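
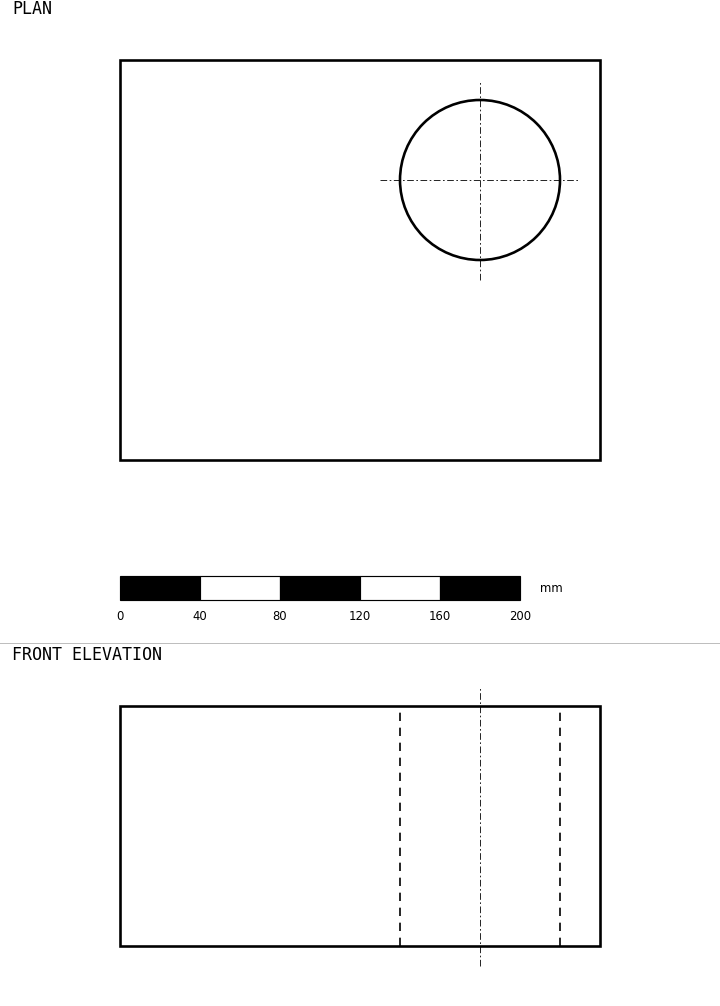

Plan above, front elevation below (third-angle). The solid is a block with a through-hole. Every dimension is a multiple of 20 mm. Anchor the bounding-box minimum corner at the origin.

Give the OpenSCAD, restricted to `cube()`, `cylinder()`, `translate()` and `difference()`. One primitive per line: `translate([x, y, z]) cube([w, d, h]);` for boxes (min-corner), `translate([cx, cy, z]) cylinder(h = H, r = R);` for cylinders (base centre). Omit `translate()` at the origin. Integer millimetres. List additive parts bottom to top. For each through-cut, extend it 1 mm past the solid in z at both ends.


difference() {
  cube([240, 200, 120]);
  translate([180, 140, -1]) cylinder(h = 122, r = 40);
}


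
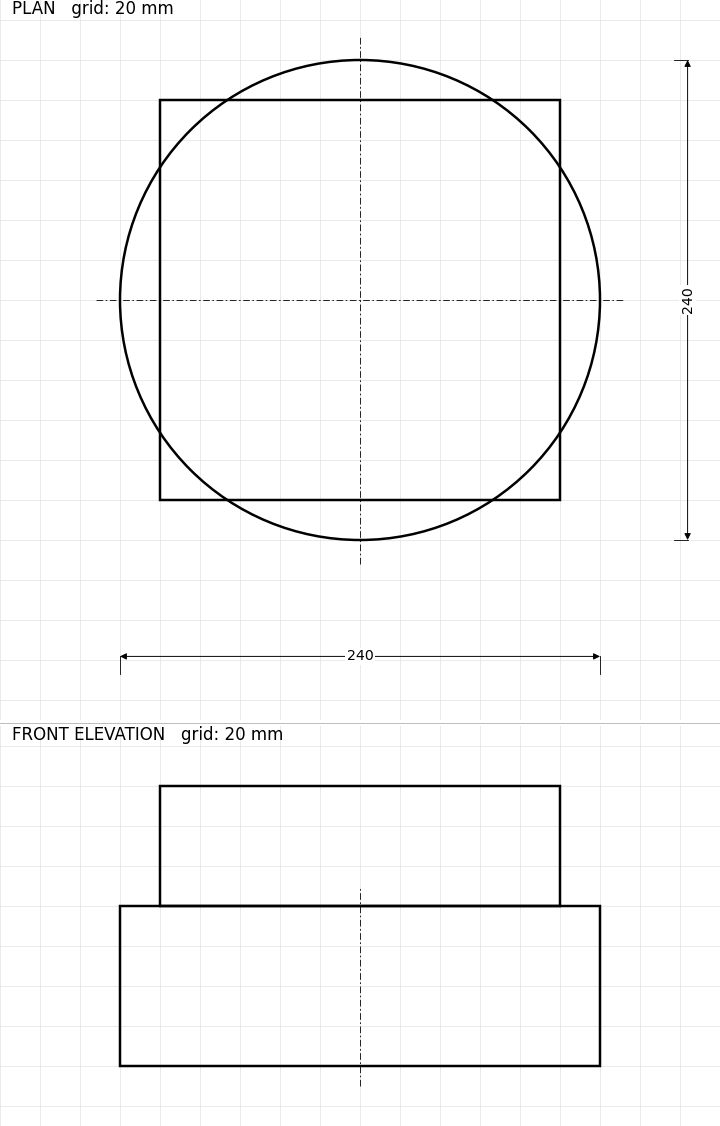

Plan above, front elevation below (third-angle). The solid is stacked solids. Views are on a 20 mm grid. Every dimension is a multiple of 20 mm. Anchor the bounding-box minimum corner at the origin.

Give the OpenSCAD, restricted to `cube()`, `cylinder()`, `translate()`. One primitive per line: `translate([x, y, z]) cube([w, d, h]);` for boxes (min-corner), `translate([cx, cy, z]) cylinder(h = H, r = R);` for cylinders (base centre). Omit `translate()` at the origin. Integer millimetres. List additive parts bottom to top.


translate([120, 120, 0]) cylinder(h = 80, r = 120);
translate([20, 20, 80]) cube([200, 200, 60]);


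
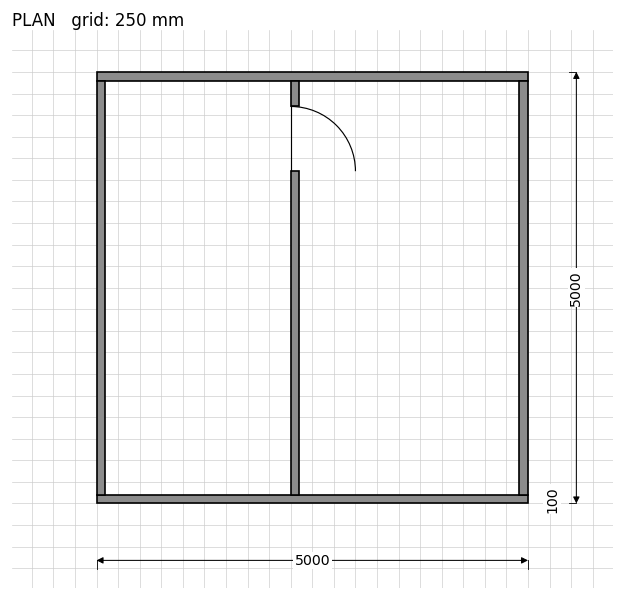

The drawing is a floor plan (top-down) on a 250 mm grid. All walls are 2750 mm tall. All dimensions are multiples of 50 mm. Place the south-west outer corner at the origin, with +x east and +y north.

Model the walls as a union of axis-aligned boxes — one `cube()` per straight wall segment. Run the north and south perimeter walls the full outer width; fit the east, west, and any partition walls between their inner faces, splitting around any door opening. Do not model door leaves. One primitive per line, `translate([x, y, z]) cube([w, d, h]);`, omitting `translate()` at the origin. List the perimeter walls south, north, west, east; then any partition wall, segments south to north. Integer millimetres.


cube([5000, 100, 2750]);
translate([0, 4900, 0]) cube([5000, 100, 2750]);
translate([0, 100, 0]) cube([100, 4800, 2750]);
translate([4900, 100, 0]) cube([100, 4800, 2750]);
translate([2250, 100, 0]) cube([100, 3750, 2750]);
translate([2250, 4600, 0]) cube([100, 300, 2750]);


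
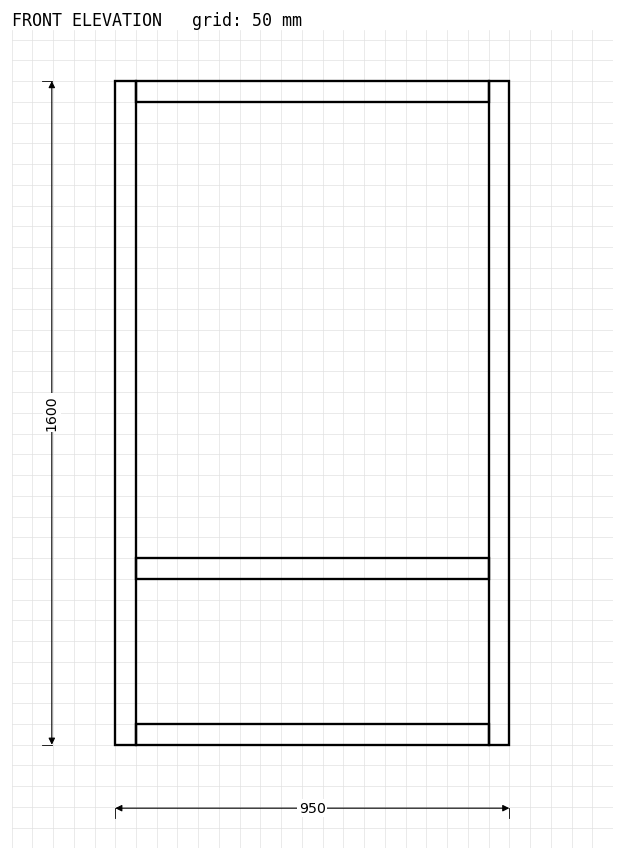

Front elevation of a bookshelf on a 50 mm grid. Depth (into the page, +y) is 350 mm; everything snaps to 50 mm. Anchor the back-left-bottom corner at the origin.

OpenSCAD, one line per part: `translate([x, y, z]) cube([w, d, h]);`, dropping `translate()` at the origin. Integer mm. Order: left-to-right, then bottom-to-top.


cube([50, 350, 1600]);
translate([50, 0, 0]) cube([850, 350, 50]);
translate([50, 0, 400]) cube([850, 350, 50]);
translate([50, 0, 1550]) cube([850, 350, 50]);
translate([900, 0, 0]) cube([50, 350, 1600]);


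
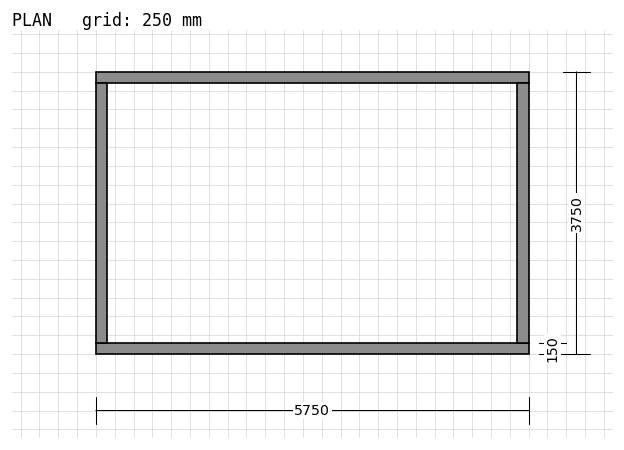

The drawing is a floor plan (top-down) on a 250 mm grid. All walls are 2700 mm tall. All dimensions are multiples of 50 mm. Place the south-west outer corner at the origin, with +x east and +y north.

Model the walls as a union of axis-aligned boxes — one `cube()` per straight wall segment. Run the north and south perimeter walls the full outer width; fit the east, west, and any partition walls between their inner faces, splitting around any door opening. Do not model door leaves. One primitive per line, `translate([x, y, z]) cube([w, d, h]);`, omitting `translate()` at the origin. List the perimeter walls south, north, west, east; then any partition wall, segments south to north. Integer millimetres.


cube([5750, 150, 2700]);
translate([0, 3600, 0]) cube([5750, 150, 2700]);
translate([0, 150, 0]) cube([150, 3450, 2700]);
translate([5600, 150, 0]) cube([150, 3450, 2700]);


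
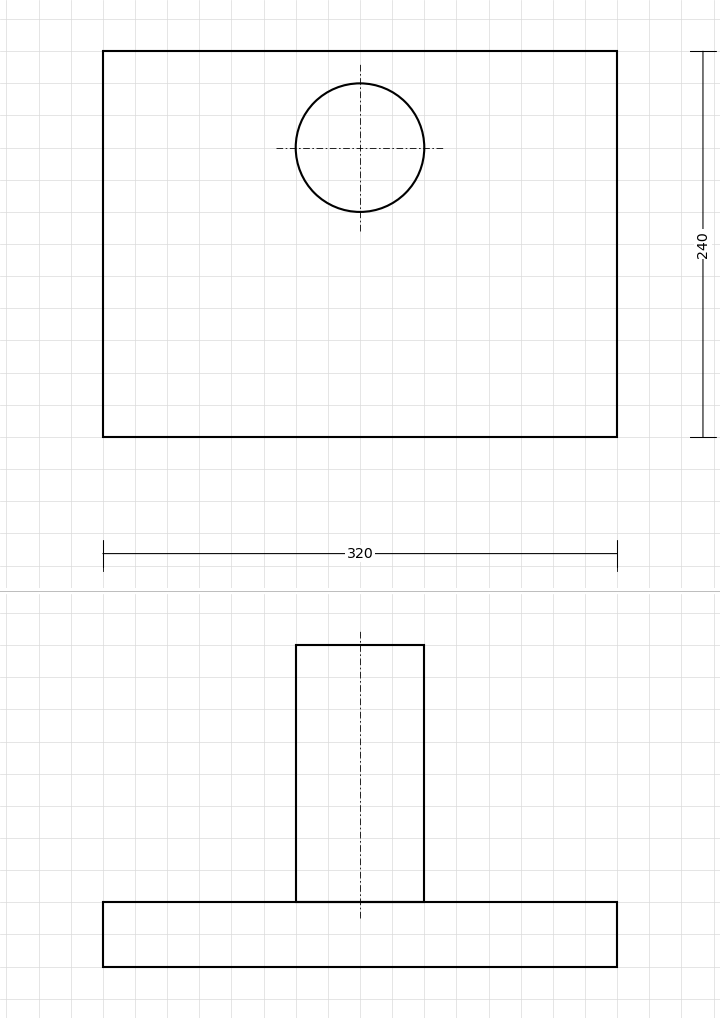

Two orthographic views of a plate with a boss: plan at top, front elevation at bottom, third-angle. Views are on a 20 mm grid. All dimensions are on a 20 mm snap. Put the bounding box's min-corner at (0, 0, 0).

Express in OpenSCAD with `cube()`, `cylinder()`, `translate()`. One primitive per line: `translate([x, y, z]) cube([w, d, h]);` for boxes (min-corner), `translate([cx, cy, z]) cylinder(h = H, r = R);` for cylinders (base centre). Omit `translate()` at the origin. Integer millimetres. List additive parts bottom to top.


cube([320, 240, 40]);
translate([160, 180, 40]) cylinder(h = 160, r = 40);


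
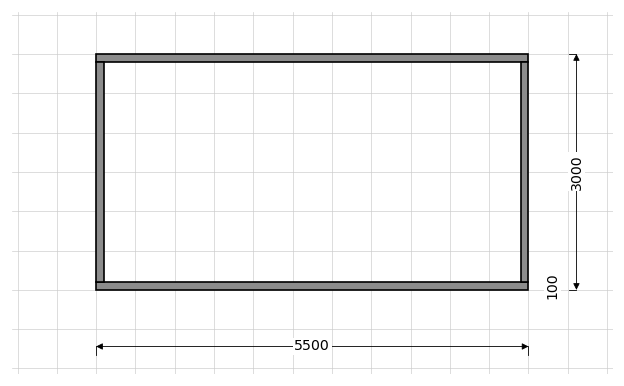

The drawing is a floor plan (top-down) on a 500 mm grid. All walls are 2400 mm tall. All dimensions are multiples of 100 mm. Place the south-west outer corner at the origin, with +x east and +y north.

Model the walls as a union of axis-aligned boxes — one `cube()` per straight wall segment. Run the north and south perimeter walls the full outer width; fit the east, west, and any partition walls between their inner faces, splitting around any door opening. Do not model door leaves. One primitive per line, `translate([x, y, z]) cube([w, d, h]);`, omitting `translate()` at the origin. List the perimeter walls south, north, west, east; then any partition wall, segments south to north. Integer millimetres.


cube([5500, 100, 2400]);
translate([0, 2900, 0]) cube([5500, 100, 2400]);
translate([0, 100, 0]) cube([100, 2800, 2400]);
translate([5400, 100, 0]) cube([100, 2800, 2400]);


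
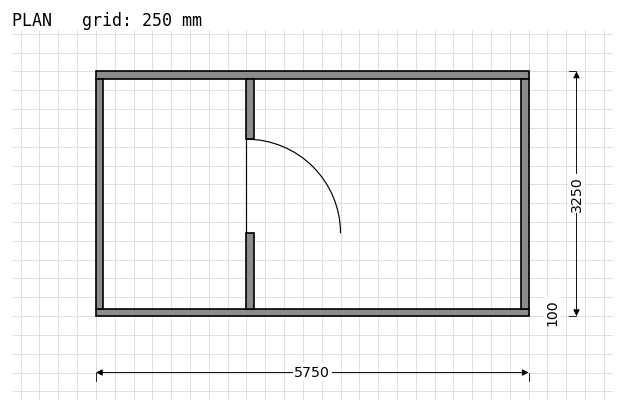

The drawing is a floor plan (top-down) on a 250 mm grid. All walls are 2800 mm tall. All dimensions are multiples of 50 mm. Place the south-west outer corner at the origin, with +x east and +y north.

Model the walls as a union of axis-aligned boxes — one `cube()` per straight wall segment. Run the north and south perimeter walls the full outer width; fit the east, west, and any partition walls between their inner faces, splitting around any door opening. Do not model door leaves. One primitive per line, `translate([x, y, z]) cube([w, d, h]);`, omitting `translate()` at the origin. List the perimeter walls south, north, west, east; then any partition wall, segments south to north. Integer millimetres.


cube([5750, 100, 2800]);
translate([0, 3150, 0]) cube([5750, 100, 2800]);
translate([0, 100, 0]) cube([100, 3050, 2800]);
translate([5650, 100, 0]) cube([100, 3050, 2800]);
translate([2000, 100, 0]) cube([100, 1000, 2800]);
translate([2000, 2350, 0]) cube([100, 800, 2800]);


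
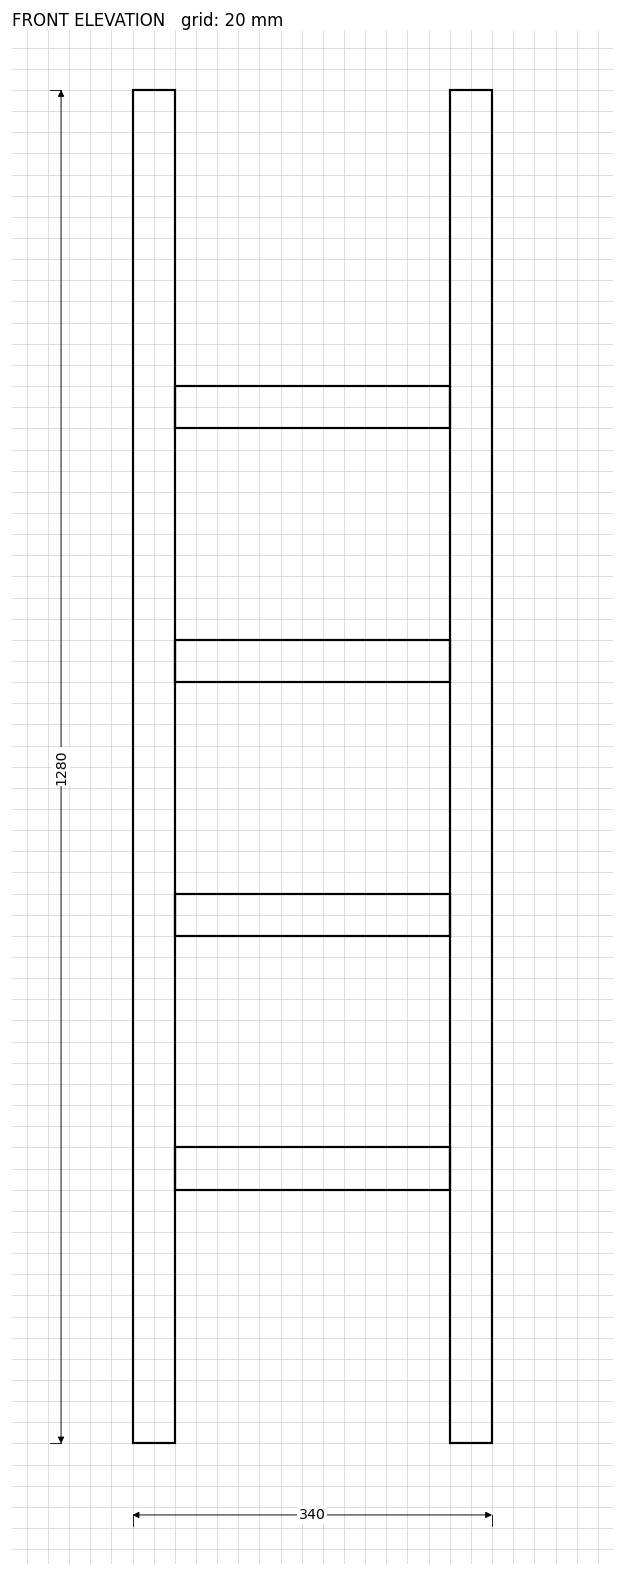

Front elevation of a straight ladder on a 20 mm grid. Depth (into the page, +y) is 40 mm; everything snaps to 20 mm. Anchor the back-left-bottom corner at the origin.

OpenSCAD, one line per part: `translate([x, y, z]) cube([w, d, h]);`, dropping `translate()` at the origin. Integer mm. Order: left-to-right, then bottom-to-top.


cube([40, 40, 1280]);
translate([40, 0, 240]) cube([260, 40, 40]);
translate([40, 0, 480]) cube([260, 40, 40]);
translate([40, 0, 720]) cube([260, 40, 40]);
translate([40, 0, 960]) cube([260, 40, 40]);
translate([300, 0, 0]) cube([40, 40, 1280]);


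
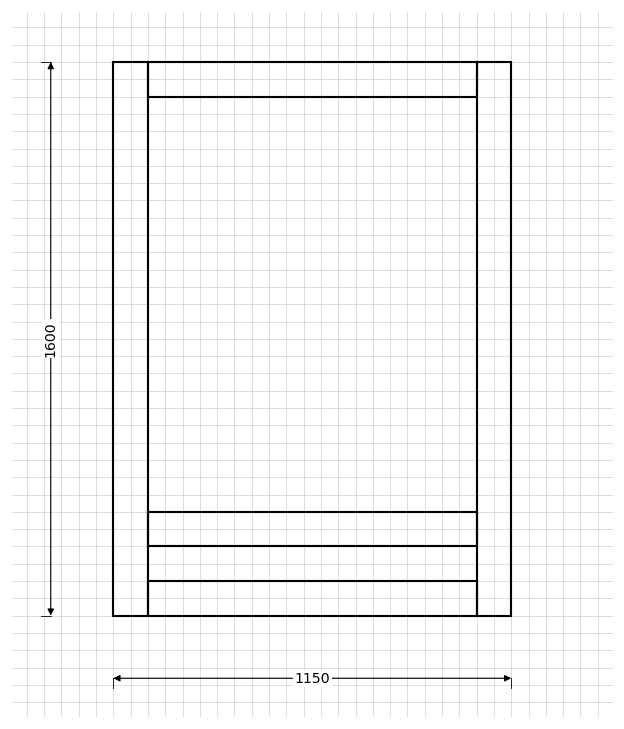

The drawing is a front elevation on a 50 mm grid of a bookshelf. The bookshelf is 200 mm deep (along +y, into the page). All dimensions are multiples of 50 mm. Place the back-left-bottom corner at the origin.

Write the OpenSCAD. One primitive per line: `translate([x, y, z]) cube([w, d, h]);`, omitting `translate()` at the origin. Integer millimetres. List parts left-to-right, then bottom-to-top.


cube([100, 200, 1600]);
translate([100, 0, 0]) cube([950, 200, 100]);
translate([100, 0, 200]) cube([950, 200, 100]);
translate([100, 0, 1500]) cube([950, 200, 100]);
translate([1050, 0, 0]) cube([100, 200, 1600]);


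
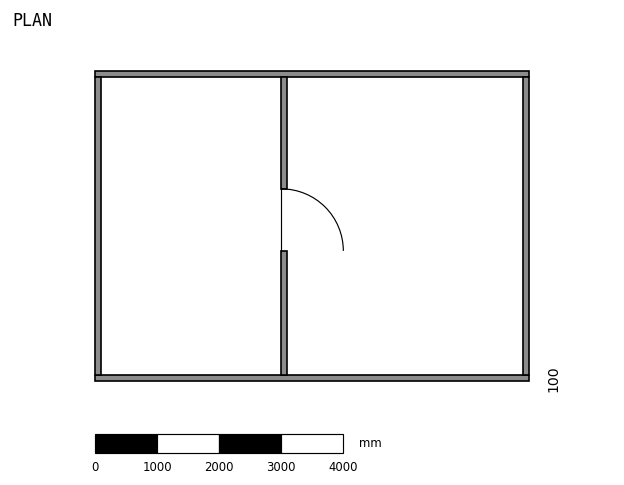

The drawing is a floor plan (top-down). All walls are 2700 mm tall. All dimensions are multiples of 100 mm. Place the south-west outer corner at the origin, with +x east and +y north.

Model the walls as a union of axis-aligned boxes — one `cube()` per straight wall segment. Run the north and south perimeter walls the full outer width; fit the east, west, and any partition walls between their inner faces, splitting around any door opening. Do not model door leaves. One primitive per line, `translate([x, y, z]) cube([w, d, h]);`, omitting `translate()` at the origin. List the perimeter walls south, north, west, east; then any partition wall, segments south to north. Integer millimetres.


cube([7000, 100, 2700]);
translate([0, 4900, 0]) cube([7000, 100, 2700]);
translate([0, 100, 0]) cube([100, 4800, 2700]);
translate([6900, 100, 0]) cube([100, 4800, 2700]);
translate([3000, 100, 0]) cube([100, 2000, 2700]);
translate([3000, 3100, 0]) cube([100, 1800, 2700]);


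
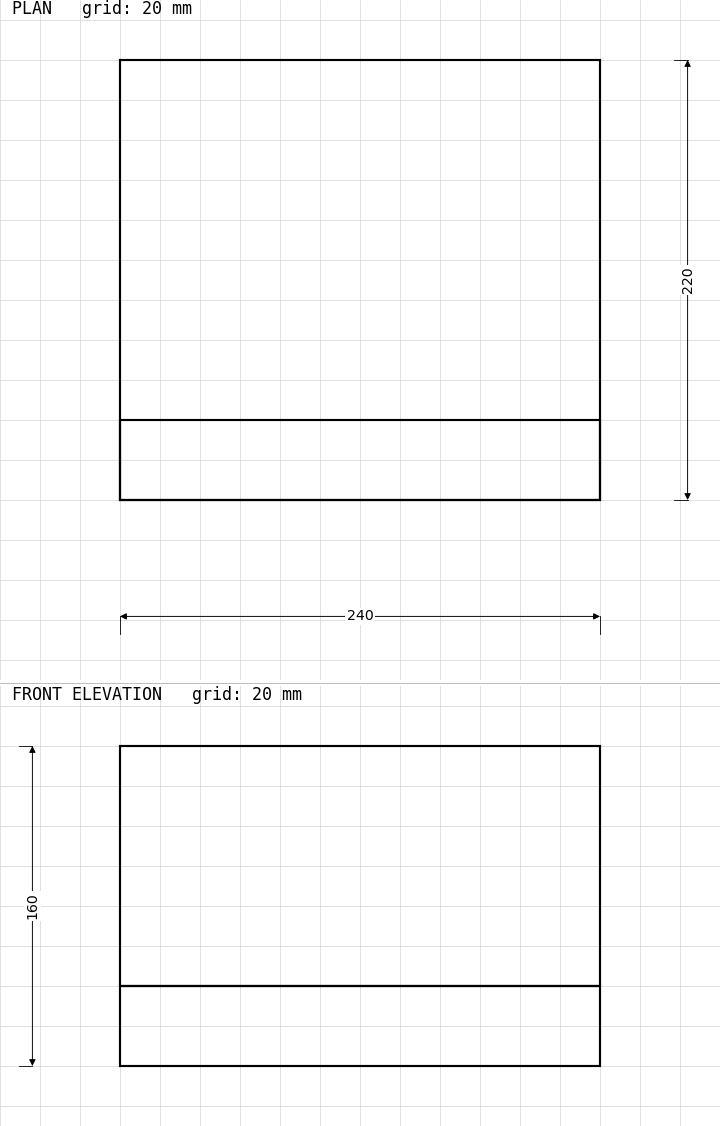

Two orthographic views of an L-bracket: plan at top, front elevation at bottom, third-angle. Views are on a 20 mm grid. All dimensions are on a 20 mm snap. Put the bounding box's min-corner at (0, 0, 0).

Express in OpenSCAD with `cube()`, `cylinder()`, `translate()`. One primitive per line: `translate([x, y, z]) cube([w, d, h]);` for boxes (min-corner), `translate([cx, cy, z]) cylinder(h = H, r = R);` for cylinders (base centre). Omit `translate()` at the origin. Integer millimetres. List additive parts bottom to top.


cube([240, 220, 40]);
translate([0, 0, 40]) cube([240, 40, 120]);


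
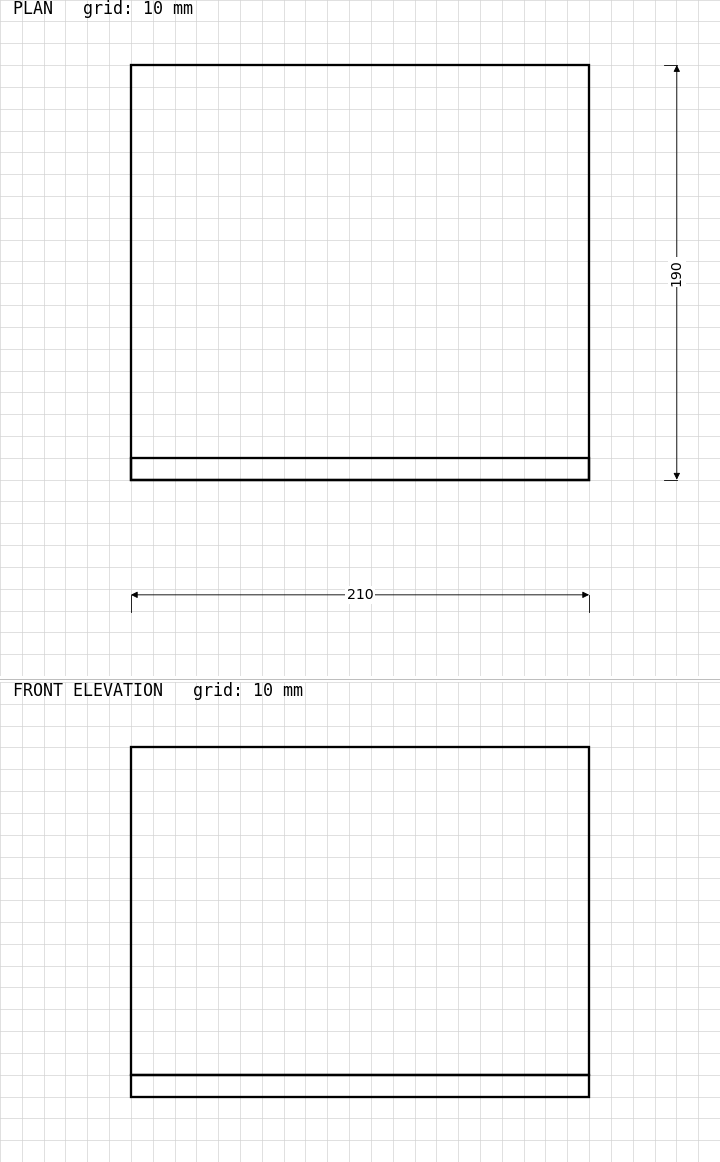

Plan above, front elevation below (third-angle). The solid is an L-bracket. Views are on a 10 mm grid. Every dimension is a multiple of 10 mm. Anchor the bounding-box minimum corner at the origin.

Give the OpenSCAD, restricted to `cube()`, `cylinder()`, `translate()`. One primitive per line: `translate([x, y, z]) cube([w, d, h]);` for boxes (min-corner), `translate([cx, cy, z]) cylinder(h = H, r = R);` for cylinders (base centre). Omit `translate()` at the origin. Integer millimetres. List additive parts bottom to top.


cube([210, 190, 10]);
translate([0, 0, 10]) cube([210, 10, 150]);


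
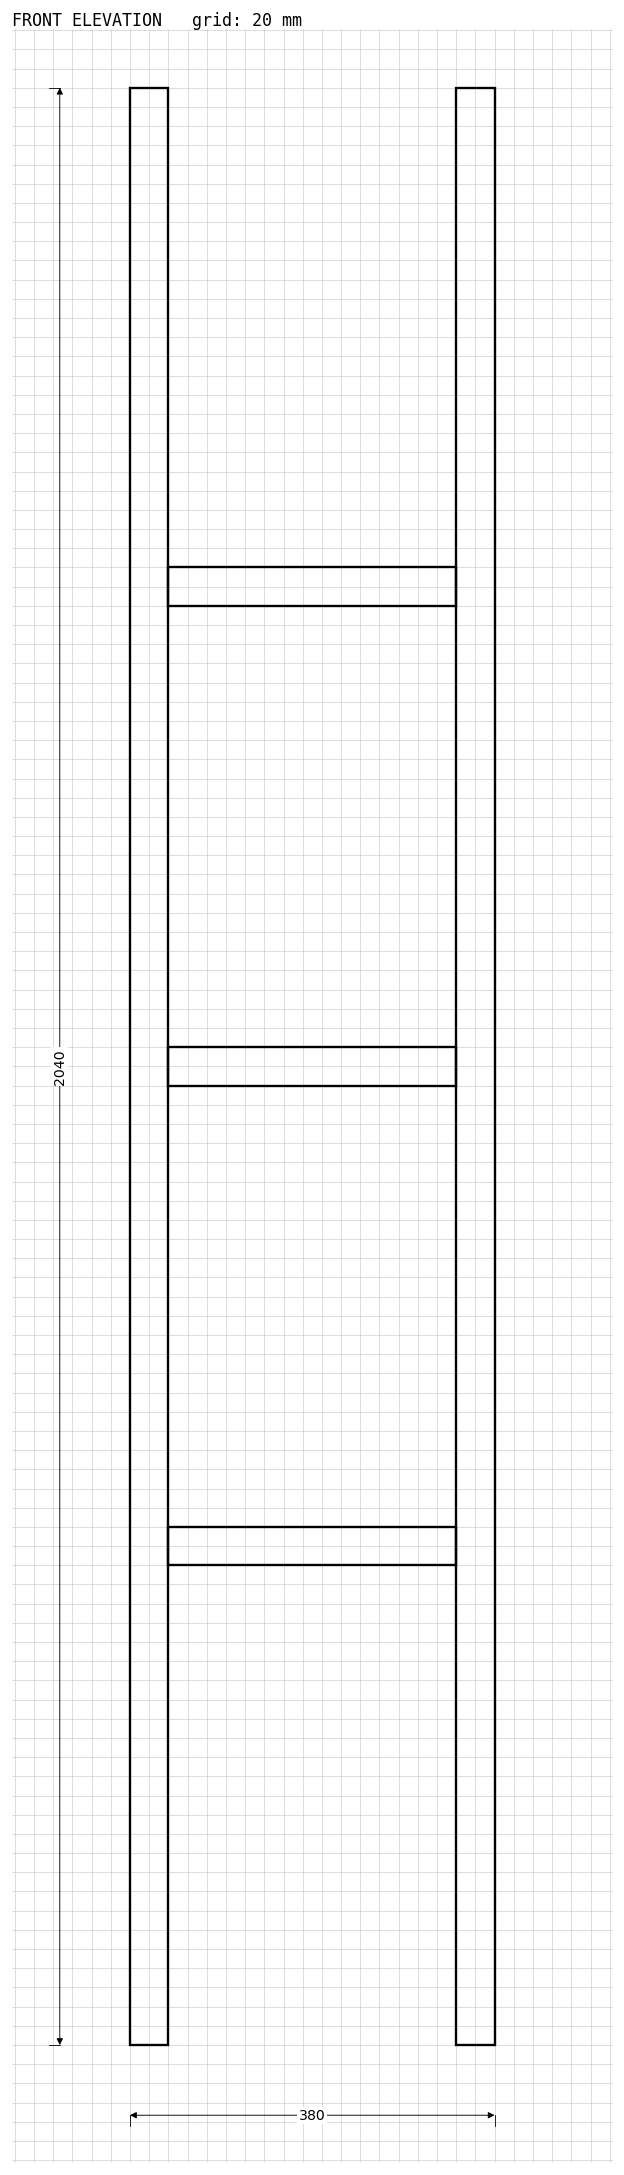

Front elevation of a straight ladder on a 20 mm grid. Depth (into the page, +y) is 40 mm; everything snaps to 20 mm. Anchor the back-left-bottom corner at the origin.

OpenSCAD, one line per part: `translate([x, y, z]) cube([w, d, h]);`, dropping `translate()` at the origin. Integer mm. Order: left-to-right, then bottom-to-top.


cube([40, 40, 2040]);
translate([40, 0, 500]) cube([300, 40, 40]);
translate([40, 0, 1000]) cube([300, 40, 40]);
translate([40, 0, 1500]) cube([300, 40, 40]);
translate([340, 0, 0]) cube([40, 40, 2040]);


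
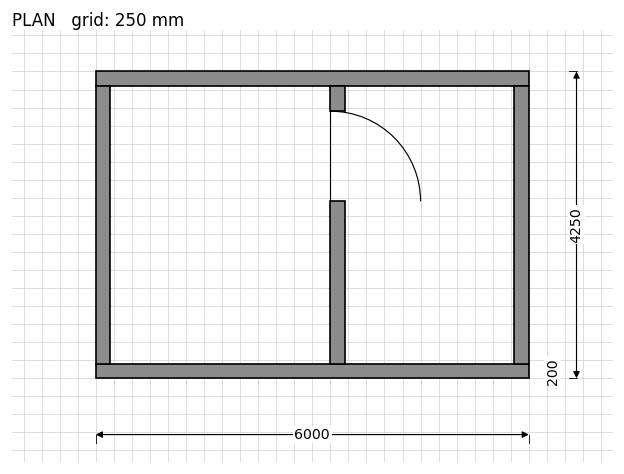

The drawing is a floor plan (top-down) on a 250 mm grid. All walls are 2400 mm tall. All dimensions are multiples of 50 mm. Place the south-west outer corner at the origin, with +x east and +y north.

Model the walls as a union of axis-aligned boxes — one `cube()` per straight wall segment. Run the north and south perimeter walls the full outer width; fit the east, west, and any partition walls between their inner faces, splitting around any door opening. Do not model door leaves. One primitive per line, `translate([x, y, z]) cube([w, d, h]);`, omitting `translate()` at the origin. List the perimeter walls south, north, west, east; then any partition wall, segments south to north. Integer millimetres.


cube([6000, 200, 2400]);
translate([0, 4050, 0]) cube([6000, 200, 2400]);
translate([0, 200, 0]) cube([200, 3850, 2400]);
translate([5800, 200, 0]) cube([200, 3850, 2400]);
translate([3250, 200, 0]) cube([200, 2250, 2400]);
translate([3250, 3700, 0]) cube([200, 350, 2400]);


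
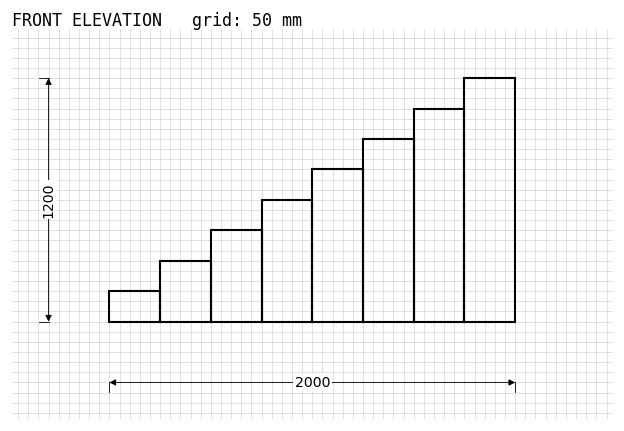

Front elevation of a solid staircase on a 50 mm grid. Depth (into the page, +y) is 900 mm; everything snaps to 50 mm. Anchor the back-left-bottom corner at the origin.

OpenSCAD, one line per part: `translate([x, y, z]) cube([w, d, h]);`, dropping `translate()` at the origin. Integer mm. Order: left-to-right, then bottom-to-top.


cube([250, 900, 150]);
translate([250, 0, 0]) cube([250, 900, 300]);
translate([500, 0, 0]) cube([250, 900, 450]);
translate([750, 0, 0]) cube([250, 900, 600]);
translate([1000, 0, 0]) cube([250, 900, 750]);
translate([1250, 0, 0]) cube([250, 900, 900]);
translate([1500, 0, 0]) cube([250, 900, 1050]);
translate([1750, 0, 0]) cube([250, 900, 1200]);


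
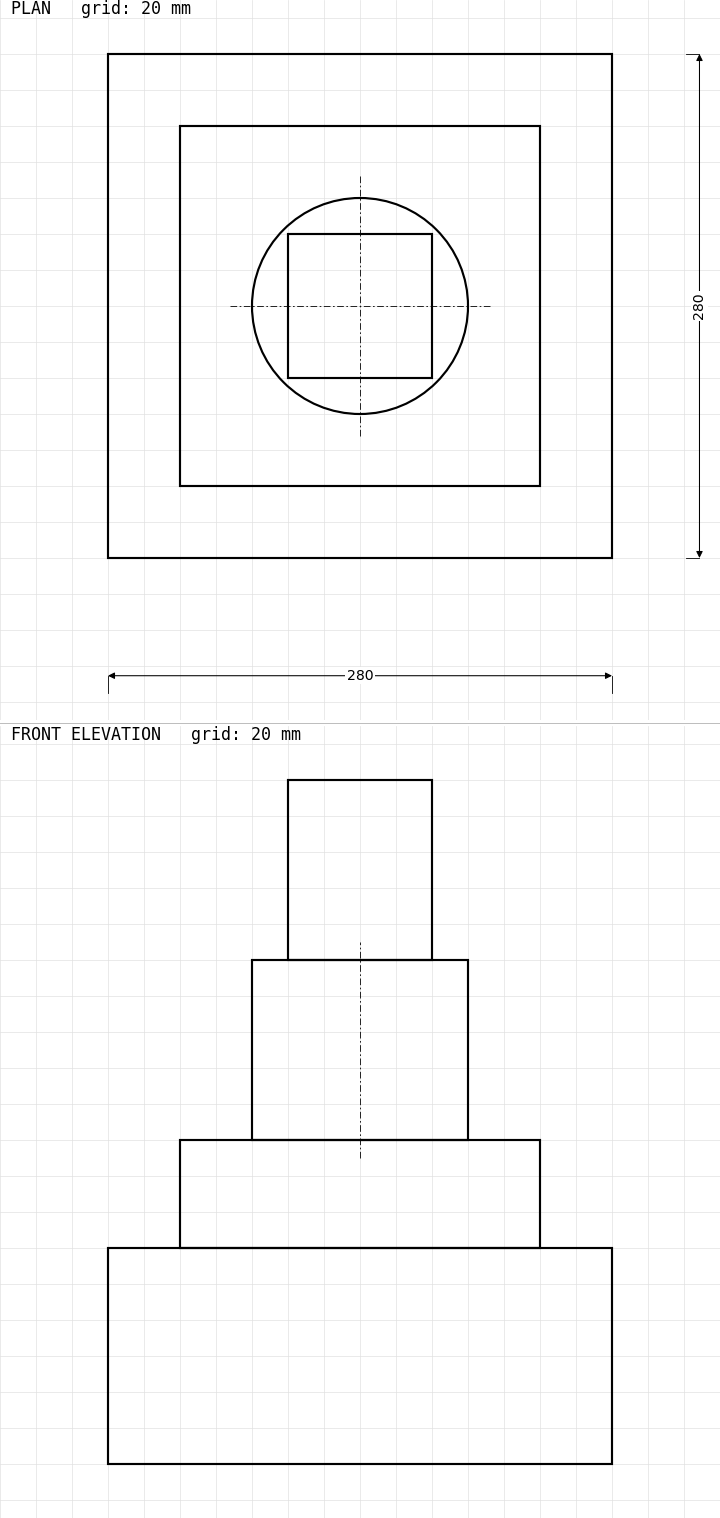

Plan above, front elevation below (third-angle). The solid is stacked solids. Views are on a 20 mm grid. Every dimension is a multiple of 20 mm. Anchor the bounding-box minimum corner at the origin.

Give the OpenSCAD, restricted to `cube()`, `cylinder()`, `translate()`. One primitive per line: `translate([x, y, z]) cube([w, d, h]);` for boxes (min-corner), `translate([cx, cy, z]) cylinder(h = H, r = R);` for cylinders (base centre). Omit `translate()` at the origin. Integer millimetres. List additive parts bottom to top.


cube([280, 280, 120]);
translate([40, 40, 120]) cube([200, 200, 60]);
translate([140, 140, 180]) cylinder(h = 100, r = 60);
translate([100, 100, 280]) cube([80, 80, 100]);


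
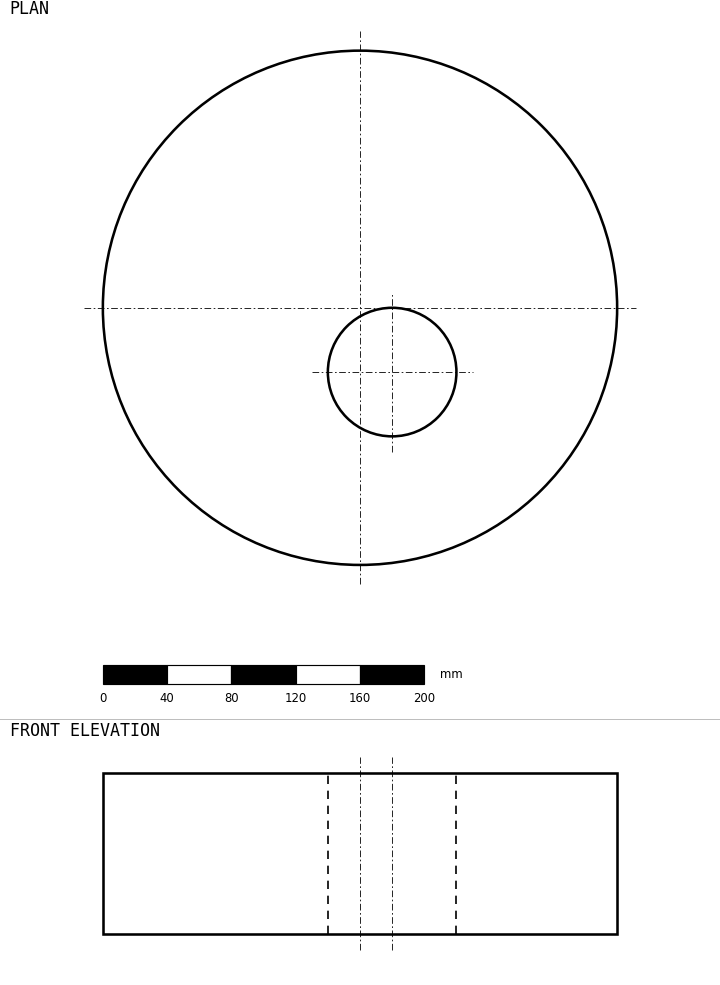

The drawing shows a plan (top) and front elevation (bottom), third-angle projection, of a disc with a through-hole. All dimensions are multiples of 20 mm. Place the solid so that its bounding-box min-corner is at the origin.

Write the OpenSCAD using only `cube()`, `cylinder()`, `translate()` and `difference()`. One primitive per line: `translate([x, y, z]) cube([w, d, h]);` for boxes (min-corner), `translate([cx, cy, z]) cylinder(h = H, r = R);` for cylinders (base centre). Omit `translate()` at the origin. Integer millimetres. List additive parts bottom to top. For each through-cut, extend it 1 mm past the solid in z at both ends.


difference() {
  translate([160, 160, 0]) cylinder(h = 100, r = 160);
  translate([180, 120, -1]) cylinder(h = 102, r = 40);
}


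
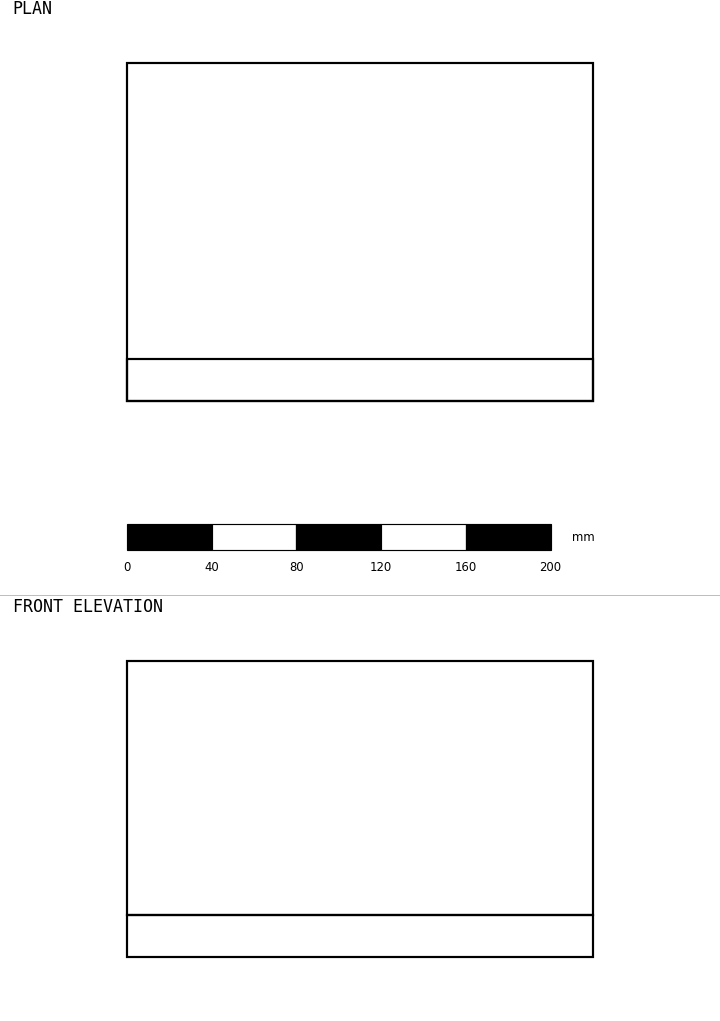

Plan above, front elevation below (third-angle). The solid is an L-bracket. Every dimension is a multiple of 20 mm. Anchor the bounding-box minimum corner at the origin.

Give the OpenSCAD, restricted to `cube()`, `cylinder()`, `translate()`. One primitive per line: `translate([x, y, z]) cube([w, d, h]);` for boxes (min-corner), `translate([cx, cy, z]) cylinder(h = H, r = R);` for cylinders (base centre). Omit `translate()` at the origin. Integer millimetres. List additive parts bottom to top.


cube([220, 160, 20]);
translate([0, 0, 20]) cube([220, 20, 120]);


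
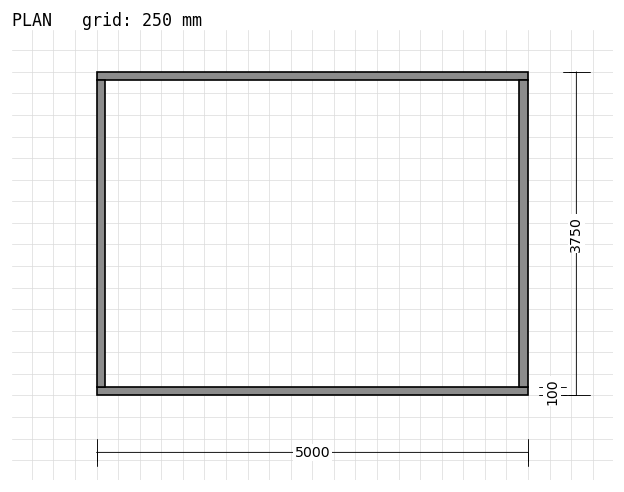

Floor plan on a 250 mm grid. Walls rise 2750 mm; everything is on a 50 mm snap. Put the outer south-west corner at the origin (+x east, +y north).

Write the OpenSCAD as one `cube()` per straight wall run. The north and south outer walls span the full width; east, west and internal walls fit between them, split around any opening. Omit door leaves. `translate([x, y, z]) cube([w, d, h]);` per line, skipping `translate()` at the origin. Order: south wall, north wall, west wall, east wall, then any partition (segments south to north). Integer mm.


cube([5000, 100, 2750]);
translate([0, 3650, 0]) cube([5000, 100, 2750]);
translate([0, 100, 0]) cube([100, 3550, 2750]);
translate([4900, 100, 0]) cube([100, 3550, 2750]);


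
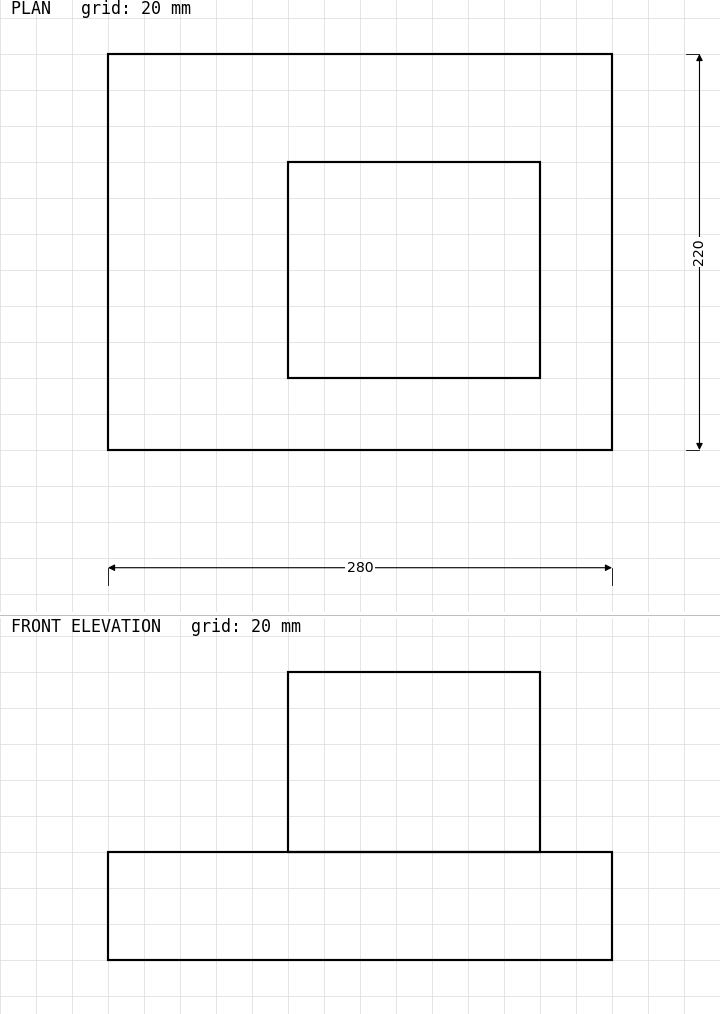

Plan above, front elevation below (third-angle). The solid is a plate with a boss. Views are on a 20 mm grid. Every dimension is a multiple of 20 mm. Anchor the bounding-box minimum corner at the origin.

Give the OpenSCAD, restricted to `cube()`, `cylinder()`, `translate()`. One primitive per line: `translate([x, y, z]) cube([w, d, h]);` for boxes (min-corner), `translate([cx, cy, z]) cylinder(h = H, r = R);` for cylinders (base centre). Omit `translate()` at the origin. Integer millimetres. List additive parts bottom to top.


cube([280, 220, 60]);
translate([100, 40, 60]) cube([140, 120, 100]);


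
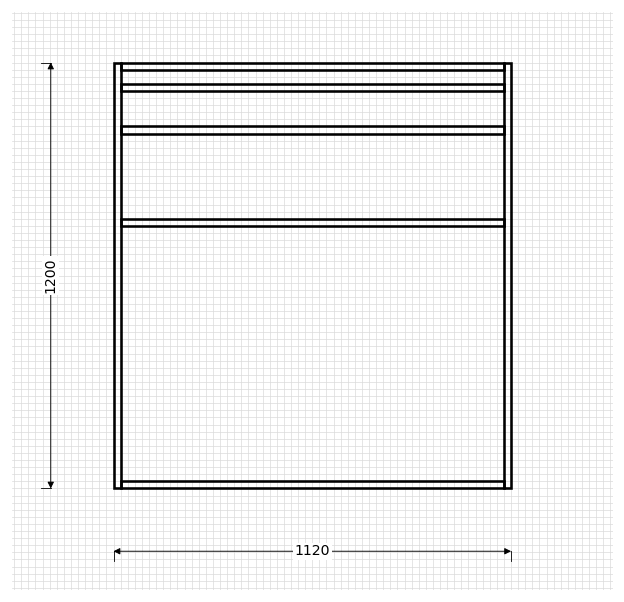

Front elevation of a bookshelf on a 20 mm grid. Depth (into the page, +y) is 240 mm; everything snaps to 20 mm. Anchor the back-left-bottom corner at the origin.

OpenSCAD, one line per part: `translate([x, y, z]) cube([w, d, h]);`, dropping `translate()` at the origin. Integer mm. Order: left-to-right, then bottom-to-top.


cube([20, 240, 1200]);
translate([20, 0, 0]) cube([1080, 240, 20]);
translate([20, 0, 740]) cube([1080, 240, 20]);
translate([20, 0, 1000]) cube([1080, 240, 20]);
translate([20, 0, 1120]) cube([1080, 240, 20]);
translate([20, 0, 1180]) cube([1080, 240, 20]);
translate([1100, 0, 0]) cube([20, 240, 1200]);


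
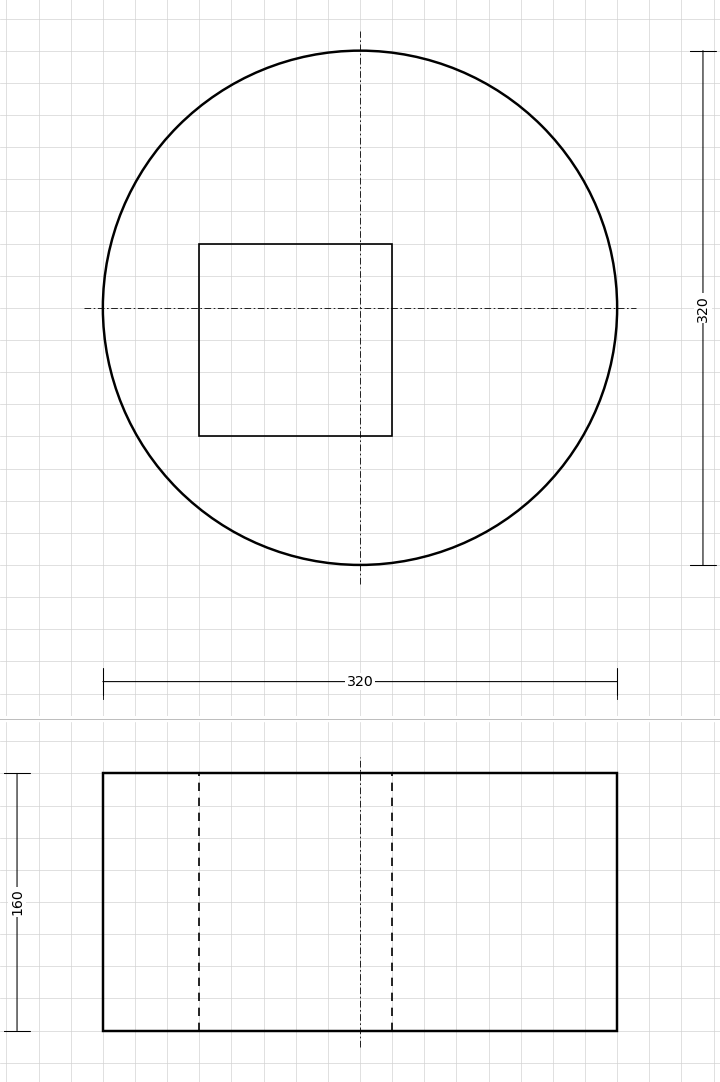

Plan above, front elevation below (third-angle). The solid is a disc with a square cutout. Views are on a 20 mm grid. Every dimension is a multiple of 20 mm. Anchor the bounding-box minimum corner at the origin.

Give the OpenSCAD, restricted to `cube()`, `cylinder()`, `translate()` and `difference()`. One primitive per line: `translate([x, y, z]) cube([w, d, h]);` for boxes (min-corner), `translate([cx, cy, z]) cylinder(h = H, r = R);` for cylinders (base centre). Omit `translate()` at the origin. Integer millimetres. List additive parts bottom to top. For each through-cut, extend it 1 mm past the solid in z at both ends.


difference() {
  translate([160, 160, 0]) cylinder(h = 160, r = 160);
  translate([60, 80, -1]) cube([120, 120, 162]);
}


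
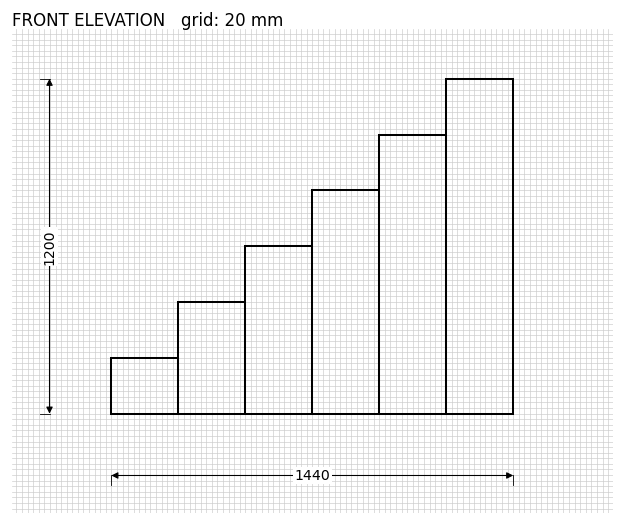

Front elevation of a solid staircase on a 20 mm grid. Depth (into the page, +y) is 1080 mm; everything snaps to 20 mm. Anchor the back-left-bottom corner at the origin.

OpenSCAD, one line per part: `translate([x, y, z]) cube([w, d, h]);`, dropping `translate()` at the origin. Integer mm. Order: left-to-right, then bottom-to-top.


cube([240, 1080, 200]);
translate([240, 0, 0]) cube([240, 1080, 400]);
translate([480, 0, 0]) cube([240, 1080, 600]);
translate([720, 0, 0]) cube([240, 1080, 800]);
translate([960, 0, 0]) cube([240, 1080, 1000]);
translate([1200, 0, 0]) cube([240, 1080, 1200]);


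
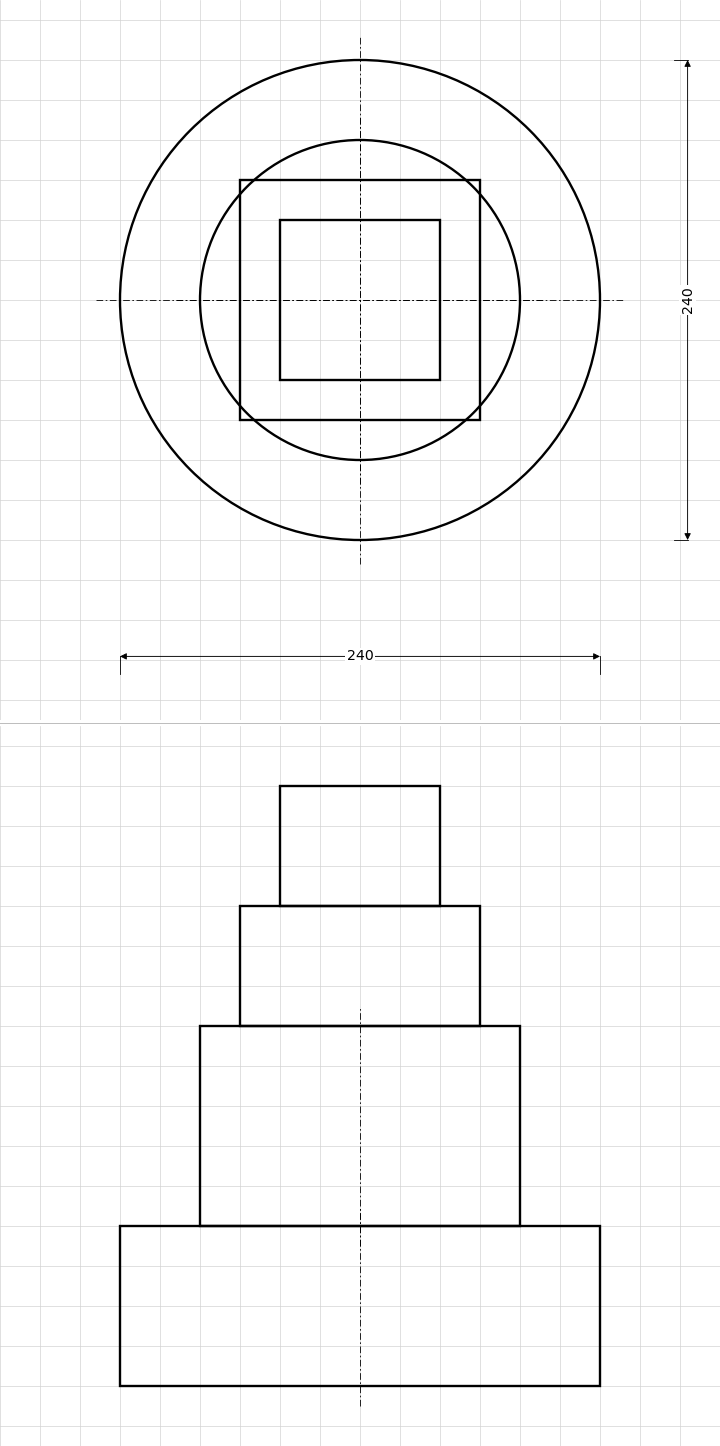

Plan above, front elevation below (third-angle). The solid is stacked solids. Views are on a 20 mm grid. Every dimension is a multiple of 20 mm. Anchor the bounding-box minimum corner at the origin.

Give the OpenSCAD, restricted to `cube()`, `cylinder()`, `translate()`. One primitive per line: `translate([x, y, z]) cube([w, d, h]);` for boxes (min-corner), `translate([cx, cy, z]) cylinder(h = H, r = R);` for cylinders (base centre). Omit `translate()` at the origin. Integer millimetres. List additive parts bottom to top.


translate([120, 120, 0]) cylinder(h = 80, r = 120);
translate([120, 120, 80]) cylinder(h = 100, r = 80);
translate([60, 60, 180]) cube([120, 120, 60]);
translate([80, 80, 240]) cube([80, 80, 60]);


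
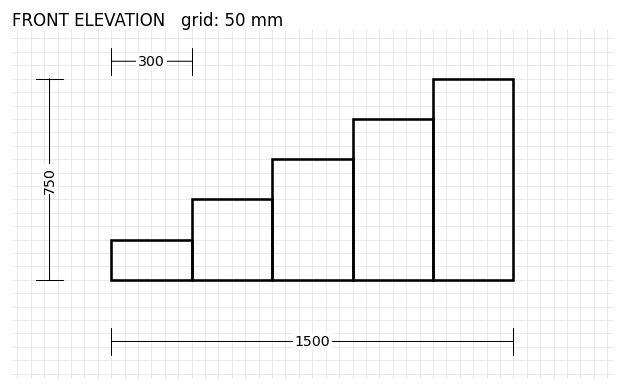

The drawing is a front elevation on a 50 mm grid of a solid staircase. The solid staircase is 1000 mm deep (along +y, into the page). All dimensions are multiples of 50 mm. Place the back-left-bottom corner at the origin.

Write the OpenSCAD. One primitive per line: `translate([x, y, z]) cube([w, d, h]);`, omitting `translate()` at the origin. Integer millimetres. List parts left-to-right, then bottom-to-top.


cube([300, 1000, 150]);
translate([300, 0, 0]) cube([300, 1000, 300]);
translate([600, 0, 0]) cube([300, 1000, 450]);
translate([900, 0, 0]) cube([300, 1000, 600]);
translate([1200, 0, 0]) cube([300, 1000, 750]);


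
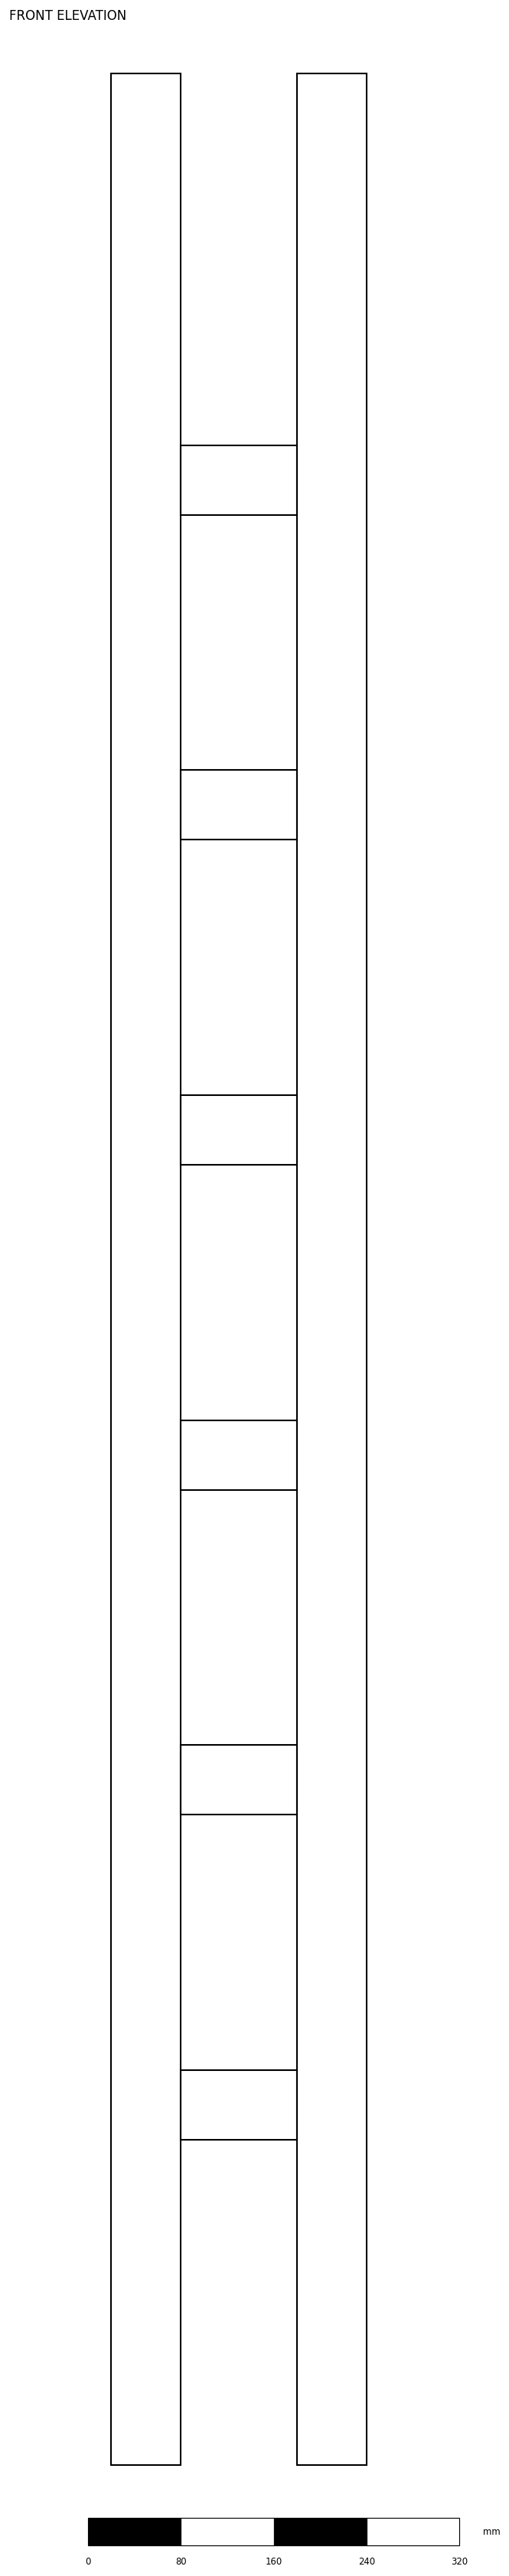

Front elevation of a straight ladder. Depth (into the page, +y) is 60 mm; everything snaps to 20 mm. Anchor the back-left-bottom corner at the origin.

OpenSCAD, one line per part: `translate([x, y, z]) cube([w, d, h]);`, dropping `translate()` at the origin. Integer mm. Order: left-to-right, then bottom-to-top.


cube([60, 60, 2060]);
translate([60, 0, 280]) cube([100, 60, 60]);
translate([60, 0, 560]) cube([100, 60, 60]);
translate([60, 0, 840]) cube([100, 60, 60]);
translate([60, 0, 1120]) cube([100, 60, 60]);
translate([60, 0, 1400]) cube([100, 60, 60]);
translate([60, 0, 1680]) cube([100, 60, 60]);
translate([160, 0, 0]) cube([60, 60, 2060]);


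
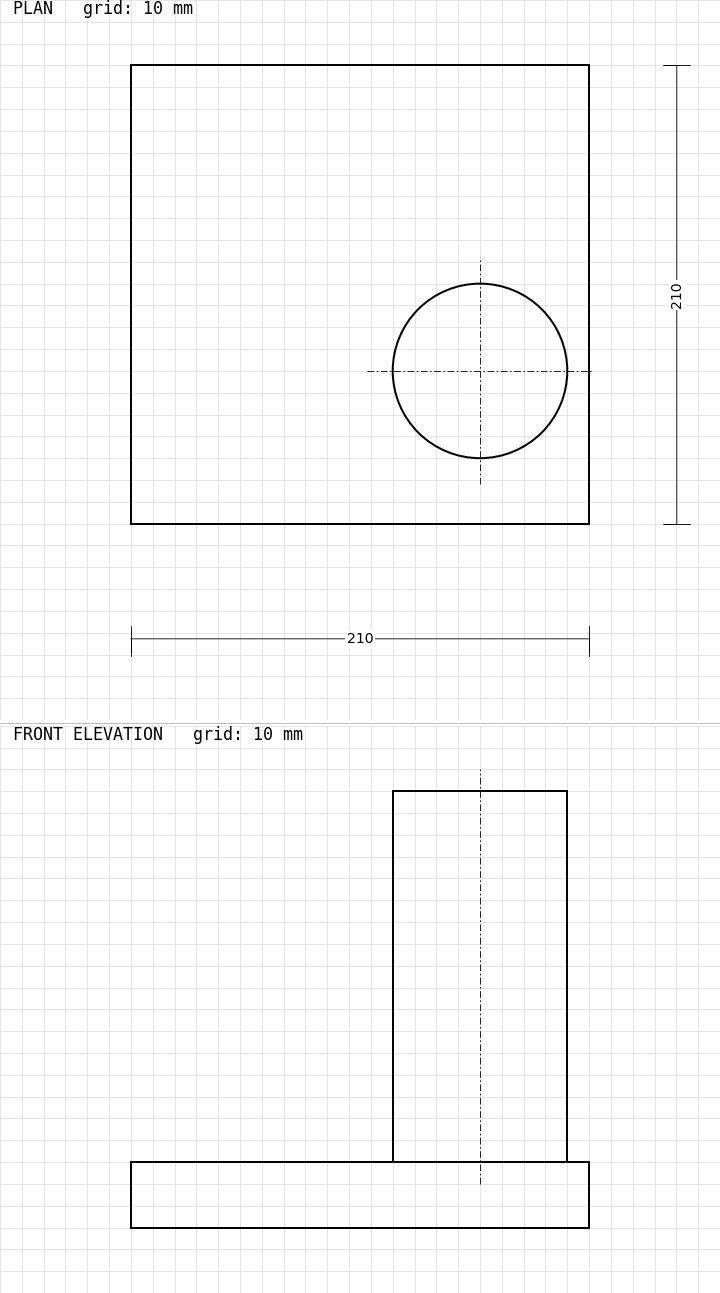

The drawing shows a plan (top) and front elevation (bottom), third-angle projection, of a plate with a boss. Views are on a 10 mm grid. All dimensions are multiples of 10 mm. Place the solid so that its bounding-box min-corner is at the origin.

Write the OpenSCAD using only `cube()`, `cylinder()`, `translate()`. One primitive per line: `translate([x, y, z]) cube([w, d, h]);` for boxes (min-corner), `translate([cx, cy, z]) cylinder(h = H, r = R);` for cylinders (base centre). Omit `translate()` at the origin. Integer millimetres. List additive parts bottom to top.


cube([210, 210, 30]);
translate([160, 70, 30]) cylinder(h = 170, r = 40);


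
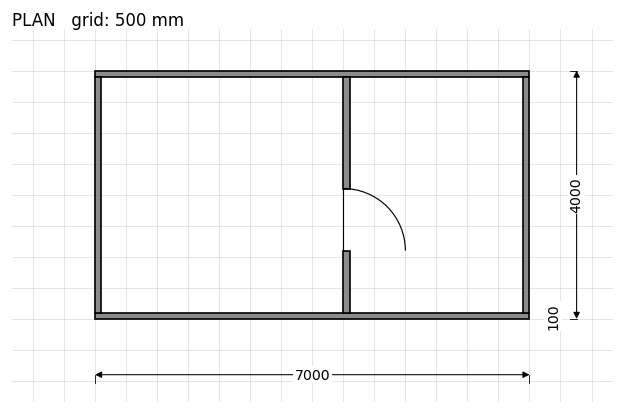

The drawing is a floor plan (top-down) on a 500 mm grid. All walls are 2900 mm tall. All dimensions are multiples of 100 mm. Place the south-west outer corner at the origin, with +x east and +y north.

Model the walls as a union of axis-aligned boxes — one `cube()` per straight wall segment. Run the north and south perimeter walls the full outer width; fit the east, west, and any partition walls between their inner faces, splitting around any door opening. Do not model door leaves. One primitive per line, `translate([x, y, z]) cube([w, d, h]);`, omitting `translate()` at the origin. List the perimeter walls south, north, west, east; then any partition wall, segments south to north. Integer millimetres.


cube([7000, 100, 2900]);
translate([0, 3900, 0]) cube([7000, 100, 2900]);
translate([0, 100, 0]) cube([100, 3800, 2900]);
translate([6900, 100, 0]) cube([100, 3800, 2900]);
translate([4000, 100, 0]) cube([100, 1000, 2900]);
translate([4000, 2100, 0]) cube([100, 1800, 2900]);


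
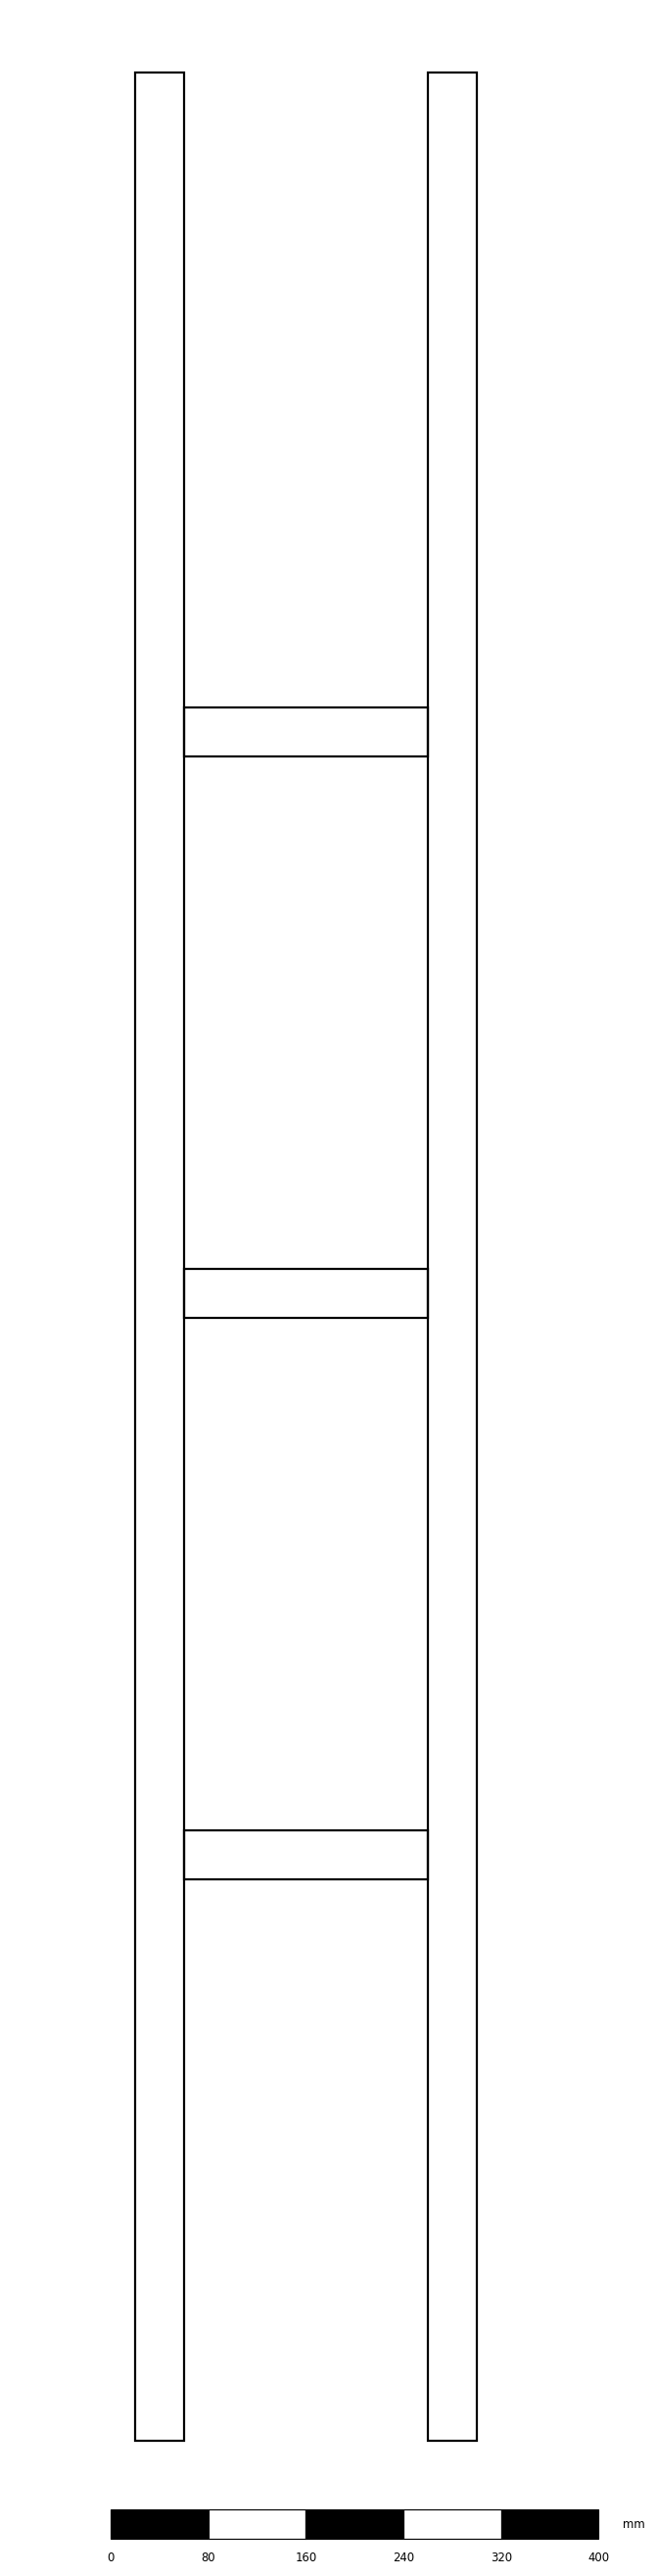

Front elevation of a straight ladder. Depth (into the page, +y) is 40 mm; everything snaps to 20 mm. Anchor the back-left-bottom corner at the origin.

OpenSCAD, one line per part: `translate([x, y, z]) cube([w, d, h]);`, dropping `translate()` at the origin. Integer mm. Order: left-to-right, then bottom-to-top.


cube([40, 40, 1940]);
translate([40, 0, 460]) cube([200, 40, 40]);
translate([40, 0, 920]) cube([200, 40, 40]);
translate([40, 0, 1380]) cube([200, 40, 40]);
translate([240, 0, 0]) cube([40, 40, 1940]);


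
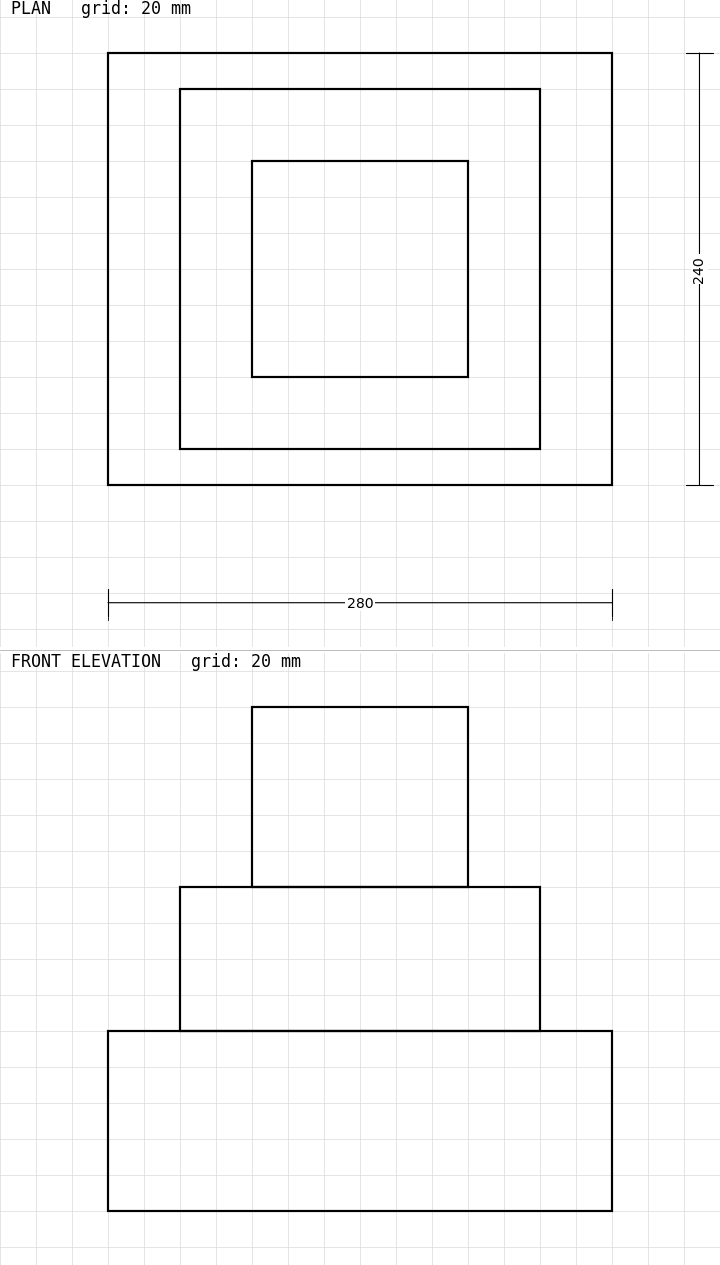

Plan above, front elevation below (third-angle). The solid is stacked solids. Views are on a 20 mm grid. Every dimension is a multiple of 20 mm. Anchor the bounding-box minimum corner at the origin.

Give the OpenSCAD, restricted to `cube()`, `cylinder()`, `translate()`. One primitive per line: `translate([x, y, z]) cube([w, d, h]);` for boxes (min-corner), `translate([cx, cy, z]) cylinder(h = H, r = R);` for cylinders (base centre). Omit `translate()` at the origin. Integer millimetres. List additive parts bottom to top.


cube([280, 240, 100]);
translate([40, 20, 100]) cube([200, 200, 80]);
translate([80, 60, 180]) cube([120, 120, 100]);


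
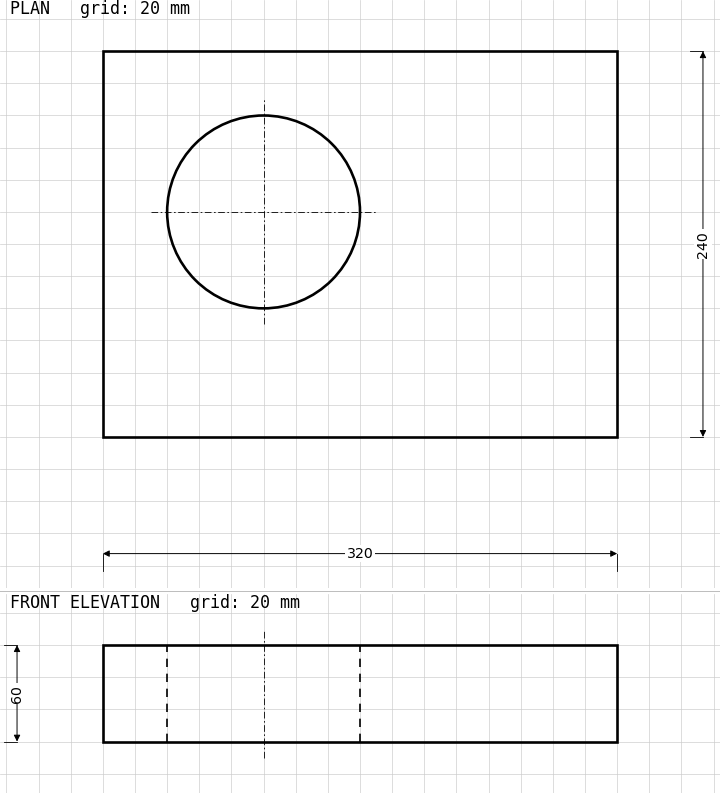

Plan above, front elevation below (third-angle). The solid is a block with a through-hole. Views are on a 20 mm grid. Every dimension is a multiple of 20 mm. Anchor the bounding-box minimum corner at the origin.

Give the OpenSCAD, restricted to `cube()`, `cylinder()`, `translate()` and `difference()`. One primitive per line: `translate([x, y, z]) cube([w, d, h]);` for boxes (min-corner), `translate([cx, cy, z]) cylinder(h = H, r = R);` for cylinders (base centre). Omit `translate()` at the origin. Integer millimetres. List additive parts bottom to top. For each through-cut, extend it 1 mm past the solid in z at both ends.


difference() {
  cube([320, 240, 60]);
  translate([100, 140, -1]) cylinder(h = 62, r = 60);
}


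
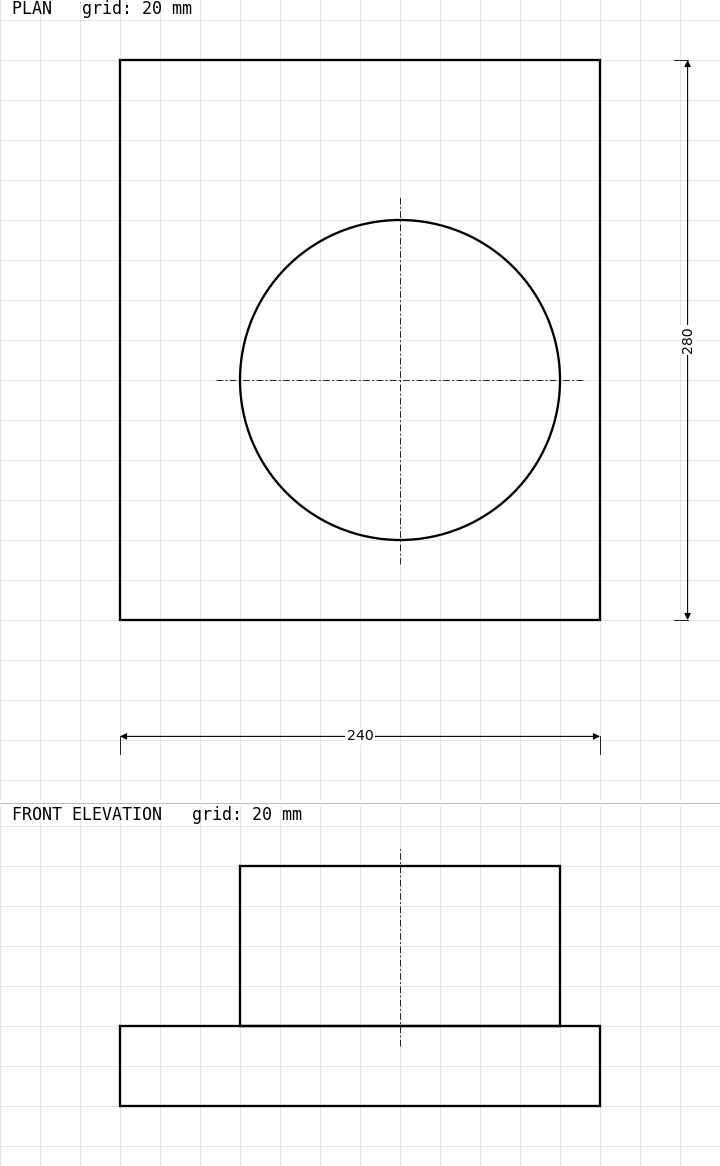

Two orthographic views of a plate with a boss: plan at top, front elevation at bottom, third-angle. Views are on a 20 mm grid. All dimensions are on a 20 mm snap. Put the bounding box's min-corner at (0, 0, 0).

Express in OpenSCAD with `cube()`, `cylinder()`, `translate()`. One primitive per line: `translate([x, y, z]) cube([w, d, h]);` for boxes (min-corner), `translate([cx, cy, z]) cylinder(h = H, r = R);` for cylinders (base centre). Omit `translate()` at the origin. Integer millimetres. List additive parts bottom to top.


cube([240, 280, 40]);
translate([140, 120, 40]) cylinder(h = 80, r = 80);


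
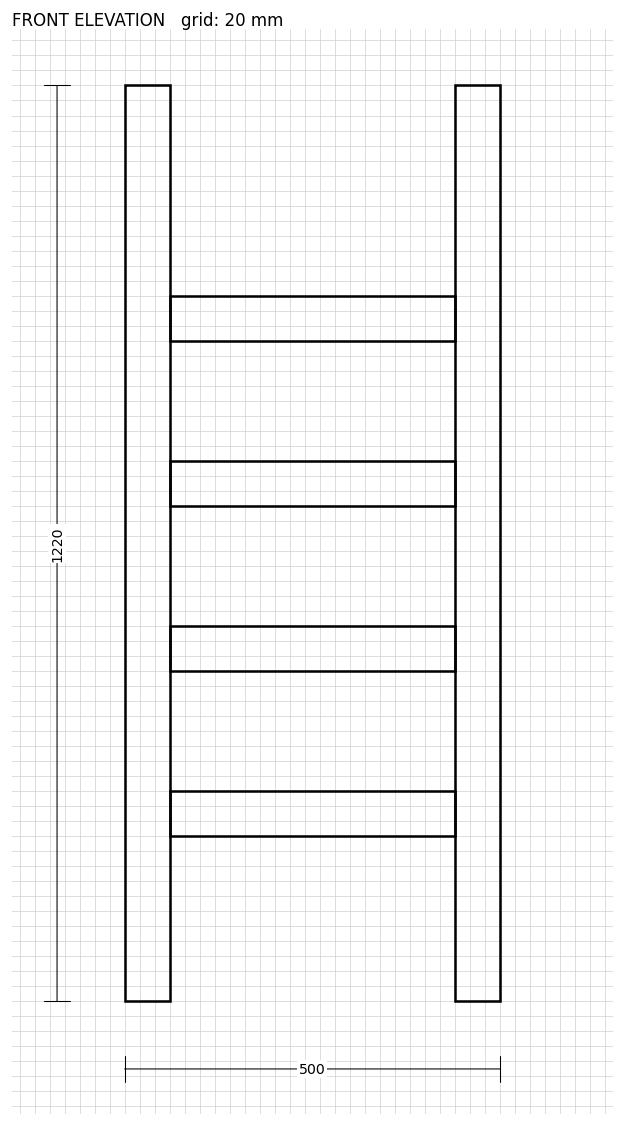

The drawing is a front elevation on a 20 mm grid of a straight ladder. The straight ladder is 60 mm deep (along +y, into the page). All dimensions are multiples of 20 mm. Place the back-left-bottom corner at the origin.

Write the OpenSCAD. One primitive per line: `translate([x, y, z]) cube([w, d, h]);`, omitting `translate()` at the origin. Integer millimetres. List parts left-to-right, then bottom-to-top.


cube([60, 60, 1220]);
translate([60, 0, 220]) cube([380, 60, 60]);
translate([60, 0, 440]) cube([380, 60, 60]);
translate([60, 0, 660]) cube([380, 60, 60]);
translate([60, 0, 880]) cube([380, 60, 60]);
translate([440, 0, 0]) cube([60, 60, 1220]);
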